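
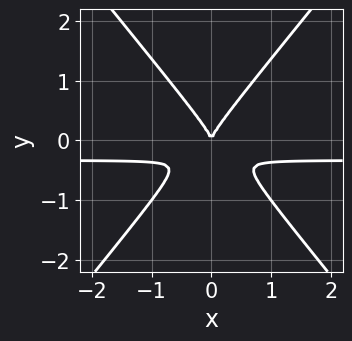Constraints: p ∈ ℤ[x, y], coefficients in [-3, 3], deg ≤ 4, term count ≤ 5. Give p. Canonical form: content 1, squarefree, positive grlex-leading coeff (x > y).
First, degree: the shape is more complex than any degree-2 curve, so deg p = 3.
Then, symmetries: it's symmetric under x → −x, forcing even powers of x.
Then, observable constraints: it crosses the x-axis at the gridline x = 0; it meets the y-axis at y = 0 (among the integer gridlines).
Finally, together with the visible shape, these determine p as stated.

3*x^2*y - 2*y^3 + x^2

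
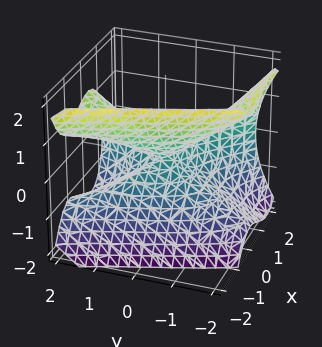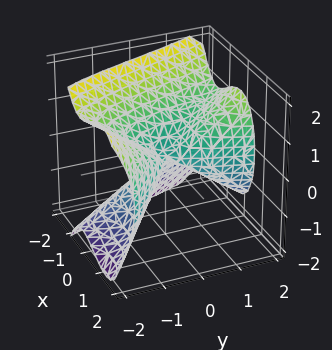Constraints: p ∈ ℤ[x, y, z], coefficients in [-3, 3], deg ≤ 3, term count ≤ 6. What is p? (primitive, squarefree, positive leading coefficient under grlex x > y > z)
2*x^3 + 2*x^2*y - y^2 + 2*z^2

First, the degree is 3 — no degree-2 surface has this shape.
Then, reading off the gridlines: it crosses the z-axis at the gridline z = 0; one x-axis crossing is at x = 0; it meets the y-axis at y = 0 (among the integer gridlines).
Finally, these observations pin down the coefficients.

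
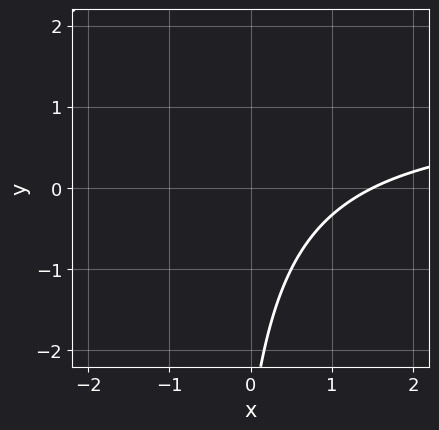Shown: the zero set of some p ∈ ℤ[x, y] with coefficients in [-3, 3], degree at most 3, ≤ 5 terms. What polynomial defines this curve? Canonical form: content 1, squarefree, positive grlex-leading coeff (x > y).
2*x*y - 2*x + y + 3

Degree: a generic line meets the curve in up to 2 points, so deg p = 2.
Against the integer gridlines: the curve avoids every integer y-axis point in the box.
Assembling these constraints gives the stated polynomial.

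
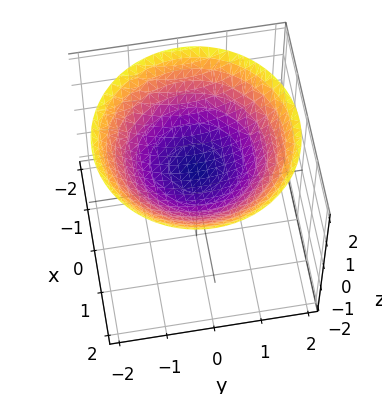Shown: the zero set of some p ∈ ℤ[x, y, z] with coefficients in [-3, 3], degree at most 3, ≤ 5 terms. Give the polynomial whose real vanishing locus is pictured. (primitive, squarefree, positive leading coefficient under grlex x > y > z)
x^2 + y^2 - 3*z + 2

The degree is 2 — a generic line meets the surface in up to 2 points.
Symmetry: the z-axis is an axis of rotation, so x and y enter only as x² + y².
Reading off the gridlines: it misses every integer gridline on the y-axis; the surface avoids every integer x-axis point in the box; a circular section at z = 1 has radius exactly 1.
Solving for integer coefficients yields p as stated.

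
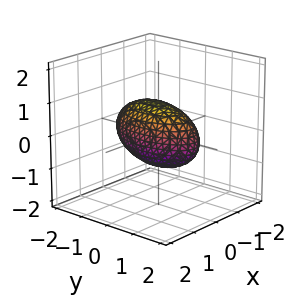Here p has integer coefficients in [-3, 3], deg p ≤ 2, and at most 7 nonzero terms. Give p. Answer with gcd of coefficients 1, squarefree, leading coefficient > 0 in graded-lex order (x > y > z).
3*x^2 - x*z + y^2 + 2*z^2 - 2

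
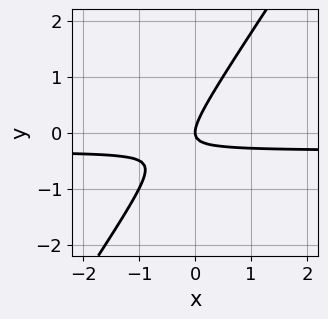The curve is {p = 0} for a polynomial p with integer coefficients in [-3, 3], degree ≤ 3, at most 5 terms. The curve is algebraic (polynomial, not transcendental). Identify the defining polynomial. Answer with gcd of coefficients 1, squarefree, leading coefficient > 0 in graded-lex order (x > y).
First, degree: a generic line meets the curve in up to 2 points, so deg p = 2.
Then, observable constraints: one y-axis crossing is at y = 0; it meets the x-axis at x = 0 (among the integer gridlines).
Finally, together with the visible shape, these determine p as stated.

3*x*y - 2*y^2 + x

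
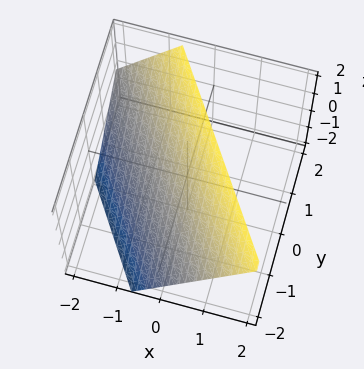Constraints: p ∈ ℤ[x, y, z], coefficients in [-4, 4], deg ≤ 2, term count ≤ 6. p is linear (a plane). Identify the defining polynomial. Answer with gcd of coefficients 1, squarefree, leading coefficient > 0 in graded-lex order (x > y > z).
3*x + 2*y - 2*z + 2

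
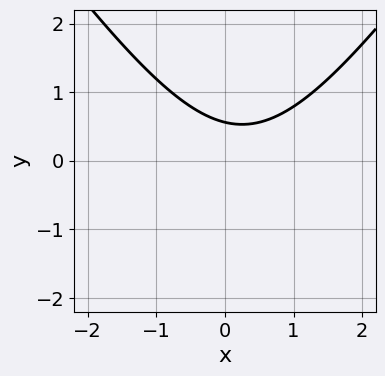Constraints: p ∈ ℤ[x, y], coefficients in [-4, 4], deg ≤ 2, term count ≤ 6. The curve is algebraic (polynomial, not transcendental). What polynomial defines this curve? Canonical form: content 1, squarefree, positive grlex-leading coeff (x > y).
First, deg p = 2. The shape is more complex than any degree-1 curve.
Next, from the visible intercepts: the curve avoids every integer x-axis point in the box.
Finally, solving for integer coefficients yields p as stated.

2*x^2 - y^2 - x - 3*y + 2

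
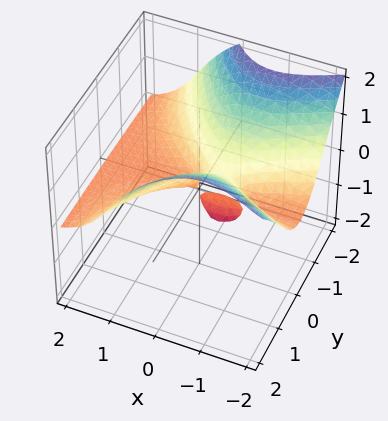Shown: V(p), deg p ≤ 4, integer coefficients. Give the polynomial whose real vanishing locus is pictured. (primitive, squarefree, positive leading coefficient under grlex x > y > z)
First, the picture has 2 separate pieces. Treating them together as one polynomial.
Next, the degree is 3 — a generic line meets the surface in up to 3 points.
Next, against the integer gridlines: one y-axis crossing is at y = 0; every point of the x-axis in the box is on the surface; it meets the z-axis at z = 0 (among the integer gridlines).
Finally, these observations pin down the coefficients.

2*x^2*z + x*y^2 + z^3 + 2*x*z - 2*y^2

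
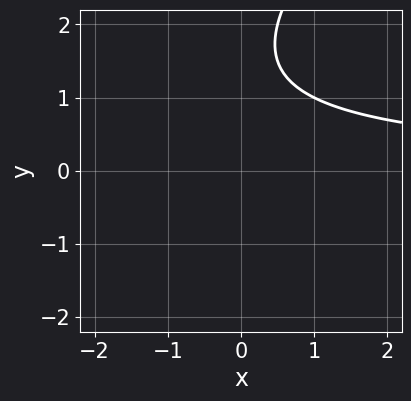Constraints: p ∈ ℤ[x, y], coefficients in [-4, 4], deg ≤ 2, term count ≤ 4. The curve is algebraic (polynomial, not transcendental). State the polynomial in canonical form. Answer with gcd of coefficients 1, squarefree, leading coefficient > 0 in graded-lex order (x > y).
x*y - y^2 + 3*y - 3

The degree is 2 — a generic line meets the curve in up to 2 points.
Checking where it meets the axes: no x-intercept at any integer in the box; no y-intercept at any integer in the box.
Together with the visible shape, these determine p as stated.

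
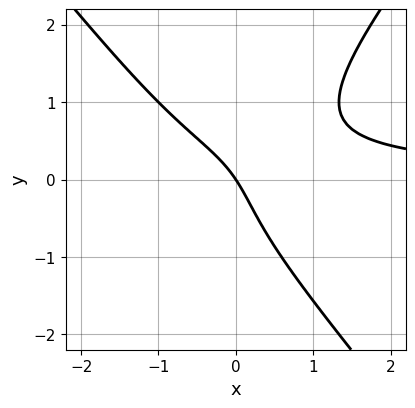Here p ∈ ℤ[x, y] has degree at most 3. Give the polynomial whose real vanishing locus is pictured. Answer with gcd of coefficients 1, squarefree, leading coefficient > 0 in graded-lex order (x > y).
3*x^2*y - 2*y^3 + 2*x*y - 3*x - 2*y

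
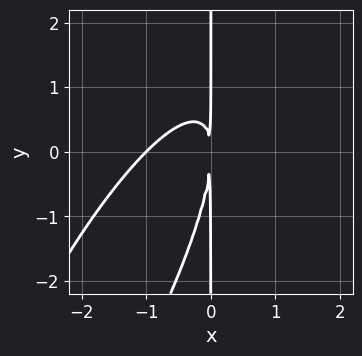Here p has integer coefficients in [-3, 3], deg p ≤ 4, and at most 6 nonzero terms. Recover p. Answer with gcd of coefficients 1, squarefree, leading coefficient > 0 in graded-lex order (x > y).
First, the degree is 3 — the shape is more complex than any degree-2 curve.
Next, from the visible intercepts: the visible y-axis segment lies entirely on the curve; one x-axis crossing is at x = -1.
Finally, solving for integer coefficients yields p as stated.

3*x^3 - 3*x^2*y + x*y^2 + 3*x^2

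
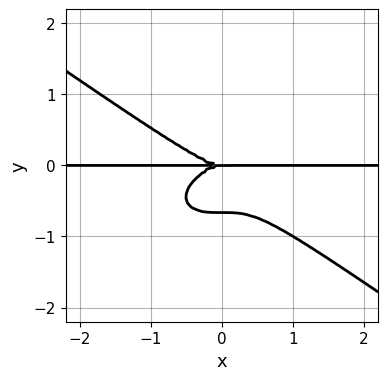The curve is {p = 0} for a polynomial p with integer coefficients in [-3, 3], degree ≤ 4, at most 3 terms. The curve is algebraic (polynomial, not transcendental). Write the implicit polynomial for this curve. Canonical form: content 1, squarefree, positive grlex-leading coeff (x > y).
The degree is 4 — a generic line meets the curve in up to 4 points.
Reading off the gridlines: it meets the y-axis at y = 0 (among the integer gridlines); every point of the x-axis in the box is on the curve.
The integer polynomial consistent with all of this is the stated p.

x^3*y + 3*y^4 + 2*y^3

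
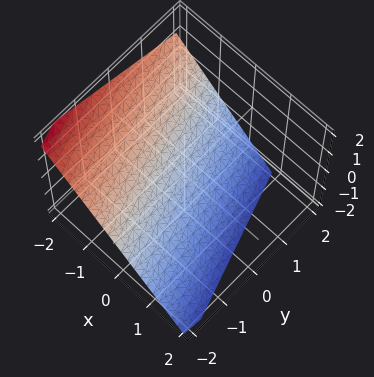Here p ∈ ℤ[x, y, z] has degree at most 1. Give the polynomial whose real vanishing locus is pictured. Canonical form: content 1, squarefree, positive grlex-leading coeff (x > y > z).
First, degree: the surface is flat (a plane), so deg p = 1.
Next, checking where it meets the axes: it meets the y-axis at y = -2 (among the integer gridlines).
Finally, solving for integer coefficients yields p as stated.

3*x + y + 3*z + 2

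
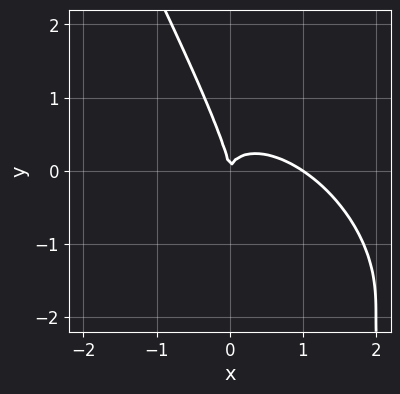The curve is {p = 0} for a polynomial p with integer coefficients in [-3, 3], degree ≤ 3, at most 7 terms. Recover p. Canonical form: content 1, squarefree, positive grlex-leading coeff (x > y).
2*x^3 + 3*x^2*y + 3*x*y^2 + y^3 - 2*x^2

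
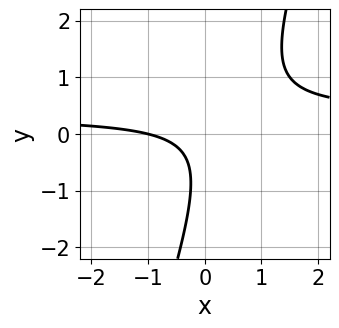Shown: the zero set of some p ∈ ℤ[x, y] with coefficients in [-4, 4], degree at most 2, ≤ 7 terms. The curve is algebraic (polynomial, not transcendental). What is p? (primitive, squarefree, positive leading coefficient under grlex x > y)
3*x*y - y^2 - x - y - 1

(a) deg p = 2.
(b) Checking where it meets the axes: it meets the x-axis at x = -1 (among the integer gridlines); it misses every integer gridline on the y-axis.
(c) The integer polynomial consistent with all of this is the stated p.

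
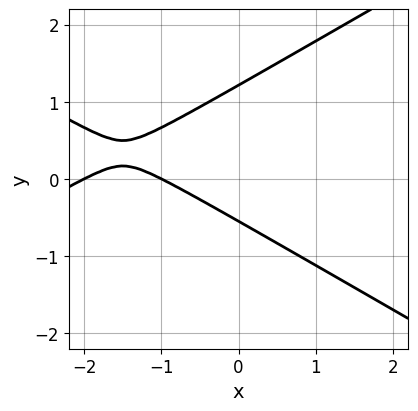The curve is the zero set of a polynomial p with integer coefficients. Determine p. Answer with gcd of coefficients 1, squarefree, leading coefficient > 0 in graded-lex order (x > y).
1. The degree is 2 — a generic line meets the curve in up to 2 points.
2. Observable constraints: among the integer gridlines, it crosses the x-axis at x ∈ {-2, -1}.
3. Assembling these constraints gives the stated polynomial.

x^2 - 3*y^2 + 3*x + 2*y + 2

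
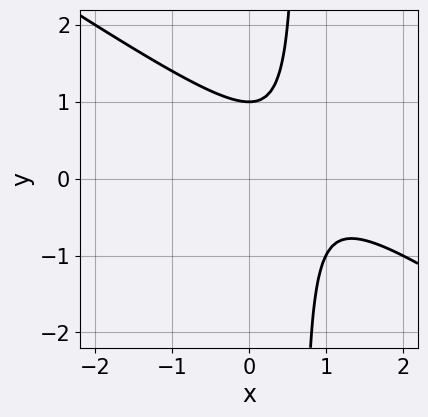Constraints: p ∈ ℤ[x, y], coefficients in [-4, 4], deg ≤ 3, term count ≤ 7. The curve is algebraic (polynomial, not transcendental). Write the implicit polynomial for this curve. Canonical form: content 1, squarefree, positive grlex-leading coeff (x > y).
First, degree: a generic line meets the curve in up to 2 points, so deg p = 2.
Next, observable constraints: it crosses the y-axis at the gridline y = 1; the curve avoids every integer x-axis point in the box.
Finally, together with the visible shape, these determine p as stated.

2*x^2 + 3*x*y - 3*x - 2*y + 2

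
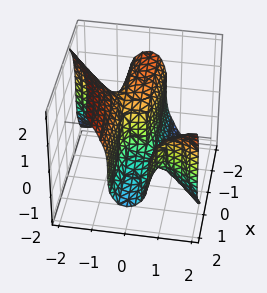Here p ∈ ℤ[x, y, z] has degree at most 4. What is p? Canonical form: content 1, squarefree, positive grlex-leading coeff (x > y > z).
First, deg p = 3. No degree-2 surface has this shape.
Next, observable constraints: one y-axis crossing is at y = 0; it meets the z-axis at z = 0 (among the integer gridlines); one x-axis crossing is at x = 0.
Finally, the integer polynomial consistent with all of this is the stated p.

3*x*y^2 - 2*y^3 - z^3 - x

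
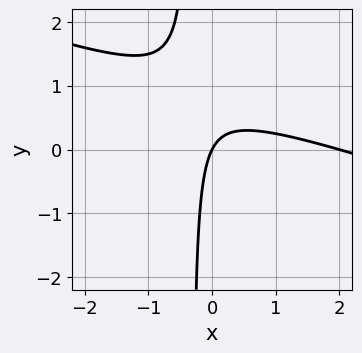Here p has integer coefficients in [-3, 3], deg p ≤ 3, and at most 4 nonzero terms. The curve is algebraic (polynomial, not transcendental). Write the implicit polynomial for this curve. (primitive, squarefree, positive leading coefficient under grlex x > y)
x^2 + 3*x*y - 2*x + y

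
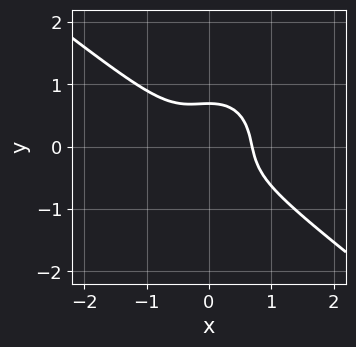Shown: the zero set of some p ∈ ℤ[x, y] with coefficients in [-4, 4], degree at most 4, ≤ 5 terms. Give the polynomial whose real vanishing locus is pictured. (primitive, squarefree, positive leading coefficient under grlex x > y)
3*x^3 + 2*x^2*y + 3*y^3 - 1

(a) The degree is 3 — the shape is more complex than any degree-2 curve.
(b) Putting this together gives p.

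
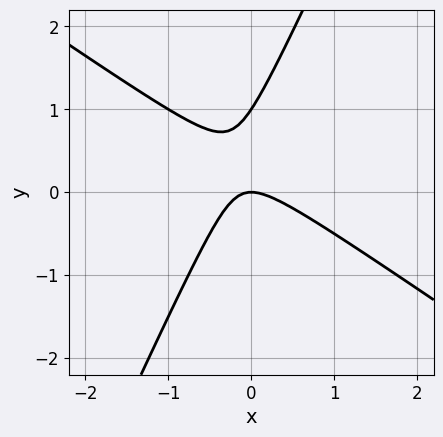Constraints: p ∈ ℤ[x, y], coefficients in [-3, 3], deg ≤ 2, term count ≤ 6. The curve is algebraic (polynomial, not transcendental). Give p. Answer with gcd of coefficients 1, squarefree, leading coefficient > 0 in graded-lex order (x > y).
First, deg p = 2. No degree-1 curve has this shape.
Next, checking where it meets the axes: it crosses the x-axis at the gridline x = 0; among the integer gridlines, it crosses the y-axis at y ∈ {0, 1}.
Finally, matching integer coefficients to the picture gives p.

3*x^2 + 3*x*y - 2*y^2 + 2*y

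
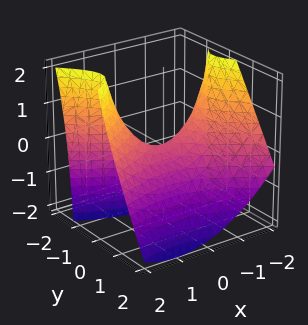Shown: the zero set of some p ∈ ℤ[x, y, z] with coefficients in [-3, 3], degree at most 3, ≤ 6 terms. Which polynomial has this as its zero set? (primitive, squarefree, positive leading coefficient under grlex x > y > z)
Degree: the shape is more complex than any degree-1 surface, so deg p = 2.
From the axis intercepts and sections: it meets the z-axis at z = 0 (among the integer gridlines); it meets the x-axis at x = 0 (among the integer gridlines); it meets the y-axis at y = 0 (among the integer gridlines).
Solving for integer coefficients yields p as stated.

x^2 - x*y - 3*y^2 - 2*y*z - 2*z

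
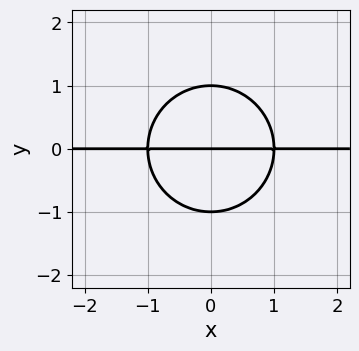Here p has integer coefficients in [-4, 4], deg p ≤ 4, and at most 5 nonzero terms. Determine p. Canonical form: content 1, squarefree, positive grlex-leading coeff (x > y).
x^2*y + y^3 - y

First, deg p = 3. The shape is more complex than any degree-2 curve.
Then, symmetries: it's symmetric under x → −x, forcing even powers of x.
Next, reading off the gridlines: the visible x-axis segment lies entirely on the curve; the y-axis gridline crossings are at y ∈ {-1, 0, 1}.
Finally, matching integer coefficients to the picture gives p.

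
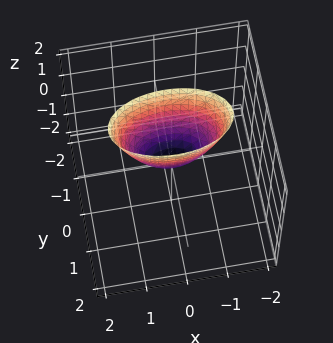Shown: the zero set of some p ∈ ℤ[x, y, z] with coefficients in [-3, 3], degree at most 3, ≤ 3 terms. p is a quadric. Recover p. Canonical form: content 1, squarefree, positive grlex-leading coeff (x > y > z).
The degree is 2 — a single bowl opening along one axis; a quadric.
Symmetries: the x ↦ −x reflection is a symmetry, so x appears only in even powers; the y ↦ −y reflection is a symmetry, so y appears only in even powers.
Checking where it meets the axes: one x-axis crossing is at x = 0; it crosses the y-axis at the gridline y = 0; it meets the z-axis at z = 0 (among the integer gridlines).
Assembling these constraints gives the stated polynomial.

x^2 + 3*y^2 - z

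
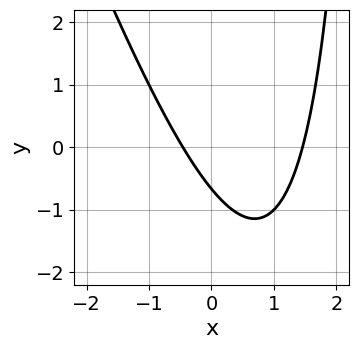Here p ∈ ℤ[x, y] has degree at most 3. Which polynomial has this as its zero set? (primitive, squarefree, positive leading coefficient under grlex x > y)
(a) The degree is 2 — a generic line meets the curve in up to 2 points.
(b) Matching integer coefficients to the picture gives p.

3*x^2 + x*y - 3*x - 3*y - 2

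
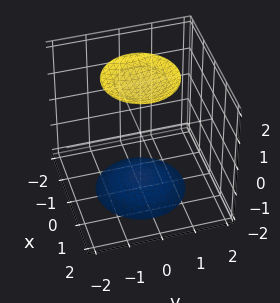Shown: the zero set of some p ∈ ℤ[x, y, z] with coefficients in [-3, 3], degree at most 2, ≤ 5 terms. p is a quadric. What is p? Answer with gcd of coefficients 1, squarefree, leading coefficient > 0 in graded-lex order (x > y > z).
1. The picture has 2 separate pieces. They look like related sheets of one shape, so recover p as a whole.
2. deg p = 2. Two separate bowl-shaped sheets opening away from each other; a quadric.
3. Symmetries: rotational symmetry about the z-axis ⇒ p depends on x, y only through x² + y²; it's symmetric under z → −z, forcing even powers of z.
4. Observable constraints: a circular section at z = -2 has radius exactly 1; the surface avoids every integer x-axis point in the box; the surface avoids every integer y-axis point in the box.
5. Putting this together gives p.

x^2 + y^2 - z^2 + 3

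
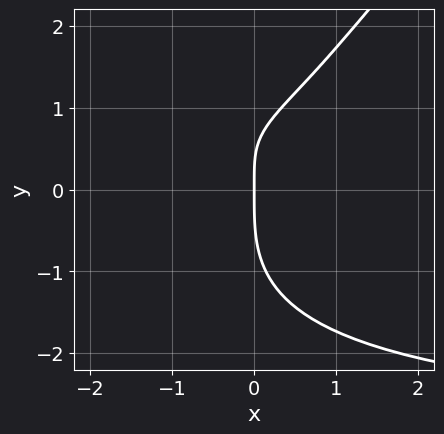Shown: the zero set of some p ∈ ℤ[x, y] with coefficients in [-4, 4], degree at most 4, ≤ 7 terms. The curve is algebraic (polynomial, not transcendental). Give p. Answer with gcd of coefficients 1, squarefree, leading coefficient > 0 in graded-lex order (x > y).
x*y^3 - y^4 + 2*x*y^2 - 3*x*y + 3*x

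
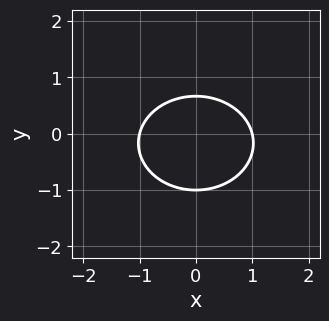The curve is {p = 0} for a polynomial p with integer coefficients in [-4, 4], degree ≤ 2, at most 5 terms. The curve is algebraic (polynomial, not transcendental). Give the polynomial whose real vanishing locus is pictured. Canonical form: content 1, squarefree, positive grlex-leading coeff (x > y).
(a) The degree is 2 — a generic line meets the curve in up to 2 points.
(b) Symmetries: mirror symmetry x ↦ −x ⇒ only even powers of x.
(c) Observable constraints: among the integer gridlines, it crosses the x-axis at x ∈ {-1, 1}; it meets the y-axis at y = -1 (among the integer gridlines).
(d) Solving for integer coefficients yields p as stated.

2*x^2 + 3*y^2 + y - 2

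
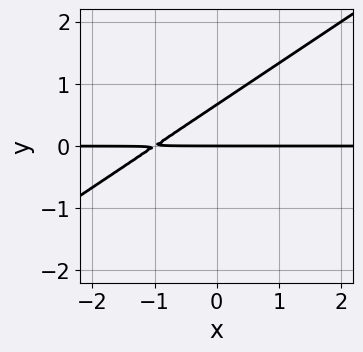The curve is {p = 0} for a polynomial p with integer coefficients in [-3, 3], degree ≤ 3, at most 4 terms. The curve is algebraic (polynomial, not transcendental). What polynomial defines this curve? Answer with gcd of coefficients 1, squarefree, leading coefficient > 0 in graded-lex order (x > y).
The degree is 2 — no degree-1 curve has this shape.
From the visible intercepts: every point of the x-axis in the box is on the curve; one y-axis crossing is at y = 0.
Solving for integer coefficients yields p as stated.

2*x*y - 3*y^2 + 2*y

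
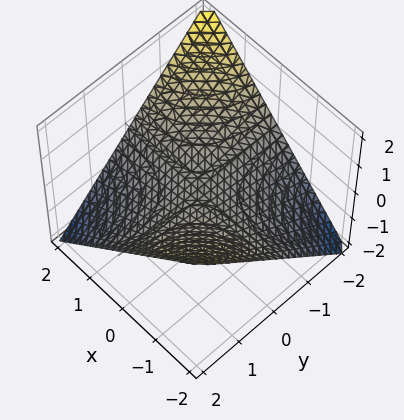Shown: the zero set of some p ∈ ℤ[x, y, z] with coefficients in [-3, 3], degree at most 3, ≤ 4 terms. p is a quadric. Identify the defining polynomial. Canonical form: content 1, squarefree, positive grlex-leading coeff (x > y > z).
x*y + 2*z

First, deg p = 2.
Next, reading off the gridlines: the visible y-axis segment lies entirely on the surface; every point of the x-axis in the box is on the surface.
Finally, assembling these constraints gives the stated polynomial.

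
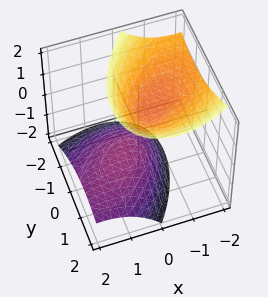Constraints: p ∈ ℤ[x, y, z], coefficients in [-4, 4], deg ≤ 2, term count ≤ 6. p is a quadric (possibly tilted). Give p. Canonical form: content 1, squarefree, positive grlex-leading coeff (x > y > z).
(a) The picture has 2 separate pieces. Treating them together as one polynomial.
(b) Degree: no degree-1 surface has this shape, so deg p = 2.
(c) Observable constraints: no y-intercept at any integer in the box; it misses every integer gridline on the x-axis.
(d) These observations pin down the coefficients.

2*x^2 - 2*x*y + 3*x*z + 2*y^2 - 2*z^2 + 1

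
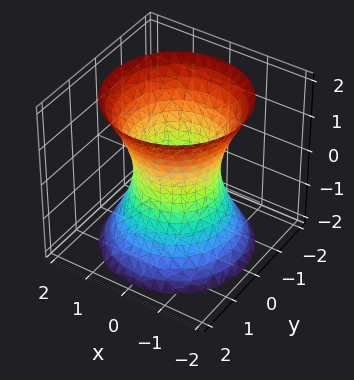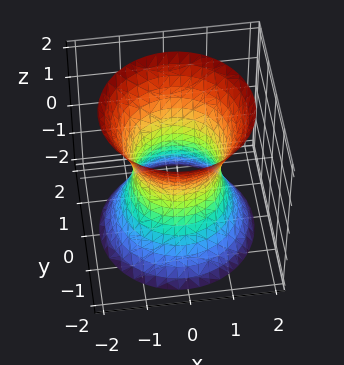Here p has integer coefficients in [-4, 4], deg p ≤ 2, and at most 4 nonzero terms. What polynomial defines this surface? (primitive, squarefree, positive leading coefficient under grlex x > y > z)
2*x^2 + 2*y^2 - z^2 - 2

First, deg p = 2.
Next, symmetry: every cross-section ⟂ z is a circle, so x, y appear only via x² + y².
Then, reading off the gridlines: among the integer gridlines, it crosses the y-axis at y ∈ {-1, 1}; the surface avoids every integer z-axis point in the box; a circular section at z = 1 has radius between 1 and 2.
Finally, putting this together gives p.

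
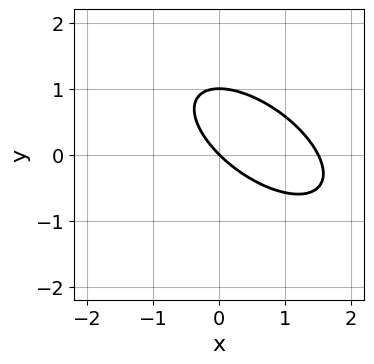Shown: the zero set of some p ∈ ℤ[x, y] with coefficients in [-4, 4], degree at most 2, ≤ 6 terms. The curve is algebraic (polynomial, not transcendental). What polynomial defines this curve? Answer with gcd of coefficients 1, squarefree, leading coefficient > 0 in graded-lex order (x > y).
2*x^2 + 3*x*y + 3*y^2 - 3*x - 3*y

1. Degree: the shape is more complex than any degree-1 curve, so deg p = 2.
2. Against the integer gridlines: one x-axis crossing is at x = 0; among the integer gridlines, it crosses the y-axis at y ∈ {0, 1}.
3. Matching integer coefficients to the picture gives p.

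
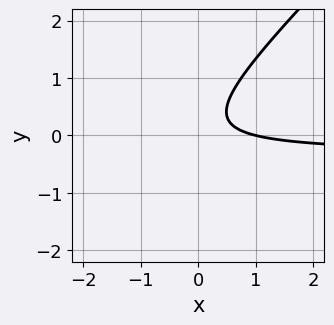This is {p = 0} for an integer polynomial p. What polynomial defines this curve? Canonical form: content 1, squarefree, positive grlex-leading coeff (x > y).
First, degree: no degree-1 curve has this shape, so deg p = 2.
Next, from the axis intercepts and sections: it crosses the x-axis at the gridline x = 1; the curve avoids every integer y-axis point in the box.
Finally, matching integer coefficients to the picture gives p.

3*x*y - 3*y^2 + x + y - 1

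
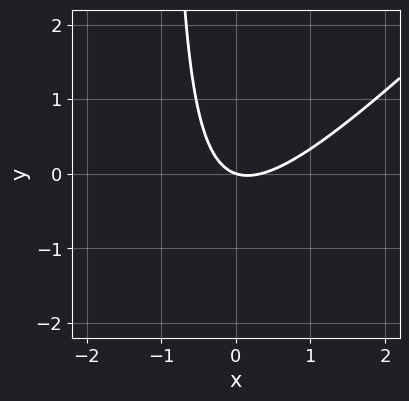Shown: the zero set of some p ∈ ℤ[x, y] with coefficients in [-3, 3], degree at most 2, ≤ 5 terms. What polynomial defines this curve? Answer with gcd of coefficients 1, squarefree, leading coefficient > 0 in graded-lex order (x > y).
3*x^2 - 3*x*y - x - 3*y

Degree: the shape is more complex than any degree-1 curve, so deg p = 2.
From the axis intercepts and sections: one x-axis crossing is at x = 0; it crosses the y-axis at the gridline y = 0.
Assembling these constraints gives the stated polynomial.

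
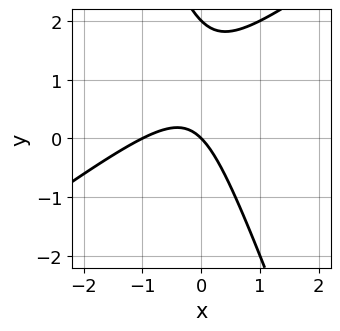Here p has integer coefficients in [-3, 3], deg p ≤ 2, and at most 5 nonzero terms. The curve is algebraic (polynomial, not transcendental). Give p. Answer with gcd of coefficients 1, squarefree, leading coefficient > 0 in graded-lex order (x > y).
2*x^2 - 2*x*y - y^2 + 2*x + 2*y

1. deg p = 2. A generic line meets the curve in up to 2 points.
2. Observable constraints: the y-axis gridline crossings are at y ∈ {0, 2}; among the integer gridlines, it crosses the x-axis at x ∈ {-1, 0}.
3. These observations pin down the coefficients.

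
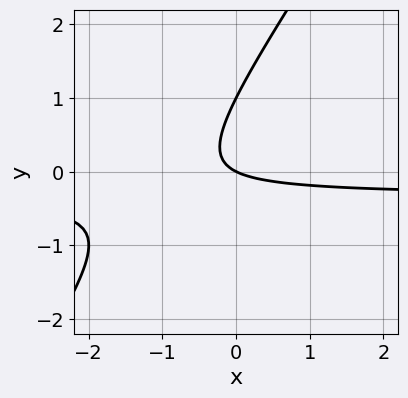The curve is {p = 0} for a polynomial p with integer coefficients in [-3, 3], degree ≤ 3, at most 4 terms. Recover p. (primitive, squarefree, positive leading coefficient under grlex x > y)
First, deg p = 2. A generic line meets the curve in up to 2 points.
Next, against the integer gridlines: one x-axis crossing is at x = 0; the y-axis gridline crossings are at y ∈ {0, 1}.
Finally, putting this together gives p.

3*x*y - 2*y^2 + x + 2*y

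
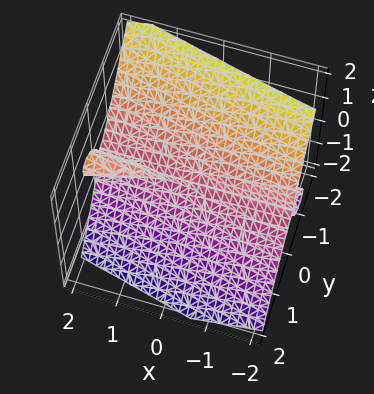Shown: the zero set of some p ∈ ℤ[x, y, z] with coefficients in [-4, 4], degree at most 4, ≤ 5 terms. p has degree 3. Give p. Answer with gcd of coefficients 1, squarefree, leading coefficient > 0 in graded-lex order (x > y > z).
2*x*y*z - 3*y^3 - 2*z^3

1. There are 2 components.
2. deg p = 3.
3. From the axis intercepts and sections: one y-axis crossing is at y = 0; every point of the x-axis in the box is on the surface; it crosses the z-axis at the gridline z = 0.
4. These observations pin down the coefficients.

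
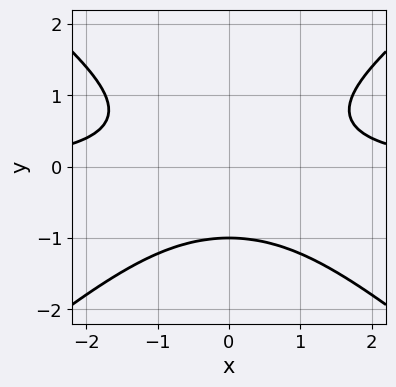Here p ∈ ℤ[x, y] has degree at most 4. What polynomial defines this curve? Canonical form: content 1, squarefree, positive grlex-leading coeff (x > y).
2*x^2*y - 3*y^3 - 3

Degree: a generic line meets the curve in up to 3 points, so deg p = 3.
Symmetries: it's symmetric under x → −x, forcing even powers of x.
Against the integer gridlines: one y-axis crossing is at y = -1; it misses every integer gridline on the x-axis.
Matching integer coefficients to the picture gives p.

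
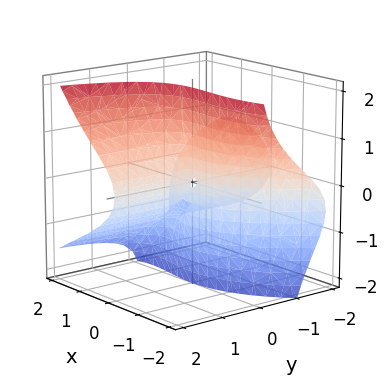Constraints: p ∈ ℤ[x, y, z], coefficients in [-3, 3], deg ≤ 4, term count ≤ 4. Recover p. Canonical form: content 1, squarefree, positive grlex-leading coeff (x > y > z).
First, degree: a generic line meets the surface in up to 3 points, so deg p = 3.
Next, against the integer gridlines: every point of the z-axis in the box is on the surface; it crosses the x-axis at the gridline x = 0; every point of the y-axis in the box is on the surface.
Finally, fitting integer coefficients to these (and the overall shape) gives p.

x^3 + x^2*z - 3*y*z^2 + 3*x*y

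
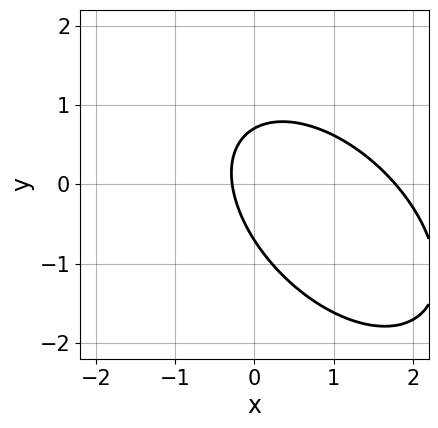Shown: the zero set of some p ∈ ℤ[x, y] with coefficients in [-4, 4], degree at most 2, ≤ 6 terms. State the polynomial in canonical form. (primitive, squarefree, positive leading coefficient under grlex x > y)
2*x^2 + 2*x*y + 2*y^2 - 3*x - 1

Degree: the shape is more complex than any degree-1 curve, so deg p = 2.
The integer polynomial consistent with all of this is the stated p.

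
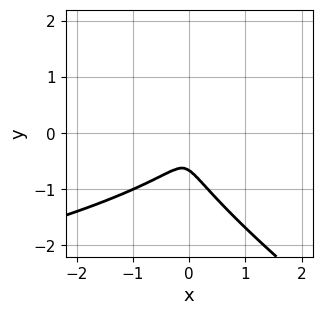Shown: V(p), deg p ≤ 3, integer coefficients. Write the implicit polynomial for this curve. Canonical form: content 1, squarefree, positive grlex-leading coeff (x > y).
1. deg p = 3. A generic line meets the curve in up to 3 points.
2. Putting this together gives p.

2*x*y^2 + 3*y^3 + 3*x^2 + 2*y^2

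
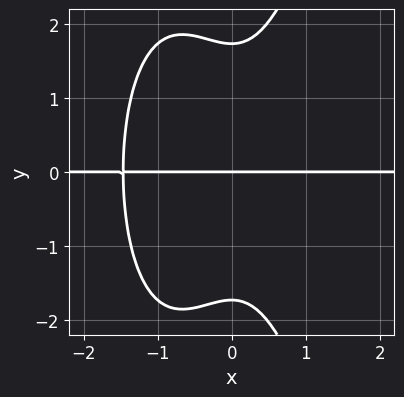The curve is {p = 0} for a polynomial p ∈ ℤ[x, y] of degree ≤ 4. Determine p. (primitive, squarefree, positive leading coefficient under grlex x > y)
The degree is 4 — no degree-3 curve has this shape.
Checking where it meets the axes: one y-axis crossing is at y = 0; every point of the x-axis in the box is on the curve.
Together with the visible shape, these determine p as stated.

3*x^3*y + 3*x^2*y - y^3 + 3*y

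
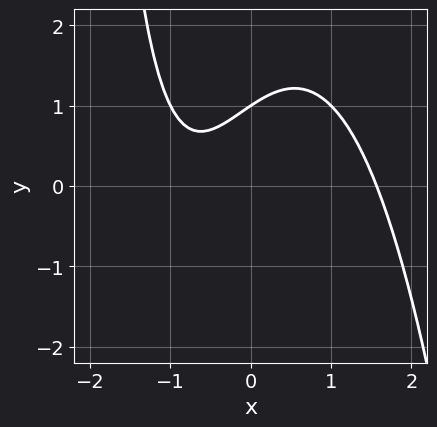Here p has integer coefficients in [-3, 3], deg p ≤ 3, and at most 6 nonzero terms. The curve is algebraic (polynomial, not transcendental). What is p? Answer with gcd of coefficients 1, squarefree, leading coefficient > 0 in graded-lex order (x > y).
Degree: the shape is more complex than any degree-2 curve, so deg p = 3.
From the visible intercepts: it meets the y-axis at y = 1 (among the integer gridlines).
Assembling these constraints gives the stated polynomial.

2*x^3 + x*y - 3*x + 3*y - 3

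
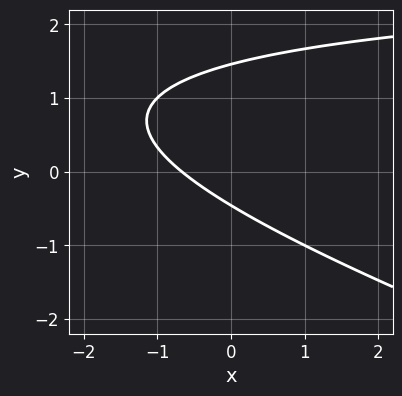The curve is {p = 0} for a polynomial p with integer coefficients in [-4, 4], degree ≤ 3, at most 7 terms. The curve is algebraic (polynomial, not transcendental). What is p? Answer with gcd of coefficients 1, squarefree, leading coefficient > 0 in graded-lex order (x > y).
x*y + 3*y^2 - 3*x - 3*y - 2

First, degree: the shape is more complex than any degree-1 curve, so deg p = 2.
Finally, matching integer coefficients to the picture gives p.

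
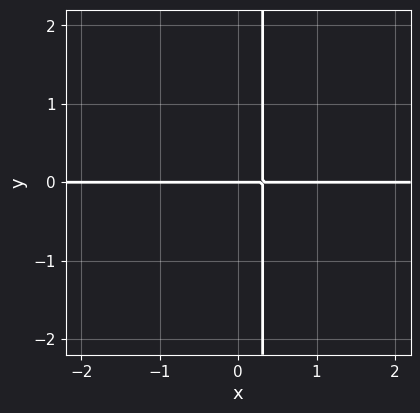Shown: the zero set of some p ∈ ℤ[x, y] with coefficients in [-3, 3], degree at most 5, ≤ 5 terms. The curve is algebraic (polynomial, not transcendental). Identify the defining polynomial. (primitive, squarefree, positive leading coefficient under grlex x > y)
2*x^3*y + 3*x*y - y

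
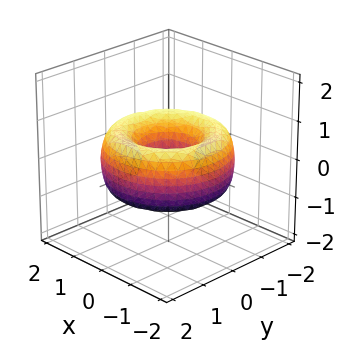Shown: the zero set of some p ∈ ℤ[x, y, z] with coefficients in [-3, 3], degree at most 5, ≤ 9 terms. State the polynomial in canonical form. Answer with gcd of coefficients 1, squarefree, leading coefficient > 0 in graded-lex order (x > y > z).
x^4 + 2*x^2*y^2 + y^4 - 3*x^2 - 3*y^2 + 2*z^2 + 1

Degree: the shape is more complex than any degree-3 surface, so deg p = 4.
Symmetry: the surface is invariant under rotation about z: p = q(x² + y², z).
From the axis intercepts and sections: the surface avoids every integer z-axis point in the box; a circular section at z = 0 has radius between 0 and 1.
Matching integer coefficients to the picture gives p.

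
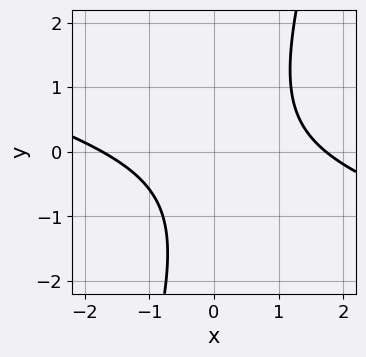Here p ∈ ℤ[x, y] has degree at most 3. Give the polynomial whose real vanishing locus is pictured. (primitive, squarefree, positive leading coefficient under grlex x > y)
1. Degree: no degree-1 curve has this shape, so deg p = 2.
2. Reading off the gridlines: the curve avoids every integer y-axis point in the box.
3. Assembling these constraints gives the stated polynomial.

x^2 + 3*x*y - y^2 - y - 3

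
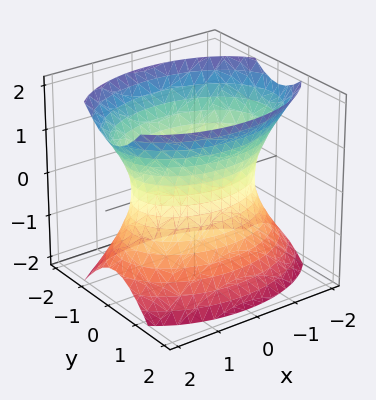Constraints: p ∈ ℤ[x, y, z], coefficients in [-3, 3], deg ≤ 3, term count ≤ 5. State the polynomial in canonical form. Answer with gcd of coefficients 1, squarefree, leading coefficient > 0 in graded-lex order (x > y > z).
x^2 + 2*y^2 - z^2 - 2

(a) Degree: an hourglass — one-sheet hyperboloid; a quadric, so deg p = 2.
(b) Symmetries: it's symmetric under z → −z, forcing even powers of z; mirror symmetry y ↦ −y ⇒ only even powers of y; mirror symmetry x ↦ −x ⇒ only even powers of x.
(c) Checking where it meets the axes: it misses every integer gridline on the z-axis; the y-axis gridline crossings are at y ∈ {-1, 1}.
(d) Solving for integer coefficients yields p as stated.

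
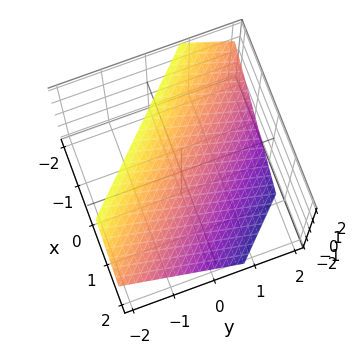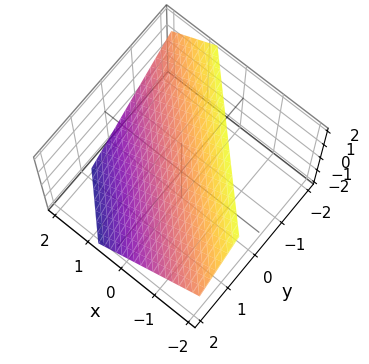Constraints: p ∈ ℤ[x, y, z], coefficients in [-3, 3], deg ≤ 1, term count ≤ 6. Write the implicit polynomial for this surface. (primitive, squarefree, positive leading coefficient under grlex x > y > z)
3*x + 3*y + 3*z - 2

First, degree: every cross-section is a straight line — this is a plane, so deg p = 1.
Finally, solving for integer coefficients yields p as stated.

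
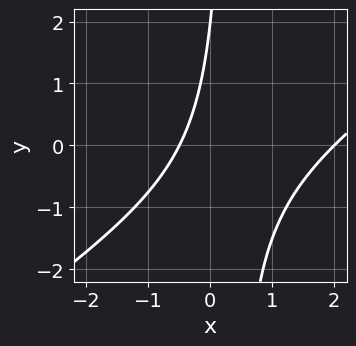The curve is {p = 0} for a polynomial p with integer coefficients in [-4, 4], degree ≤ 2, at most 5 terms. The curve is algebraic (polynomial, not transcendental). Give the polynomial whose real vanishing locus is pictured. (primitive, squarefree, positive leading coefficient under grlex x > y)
2*x^2 - 3*x*y - 3*x + y - 2

deg p = 2. The shape is more complex than any degree-1 curve.
Reading off the gridlines: it crosses the y-axis at the gridline y = 2; it crosses the x-axis at the gridline x = 2.
Fitting integer coefficients to these (and the overall shape) gives p.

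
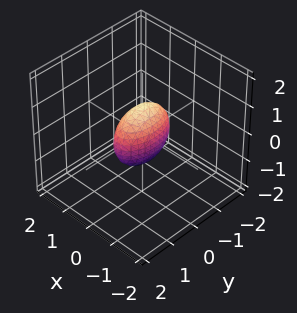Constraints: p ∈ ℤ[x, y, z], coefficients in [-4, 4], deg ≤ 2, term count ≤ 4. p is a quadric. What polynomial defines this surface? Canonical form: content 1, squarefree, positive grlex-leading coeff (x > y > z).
3*x^2 + y^2 + z^2 - 1

deg p = 2.
Symmetries: it's symmetric under x → −x, forcing even powers of x; the z ↦ −z reflection is a symmetry, so z appears only in even powers; the y ↦ −y reflection is a symmetry, so y appears only in even powers.
Checking where it meets the axes: the y-axis gridline crossings are at y ∈ {-1, 1}; the z-axis gridline crossings are at z ∈ {-1, 1}.
Fitting integer coefficients to these (and the overall shape) gives p.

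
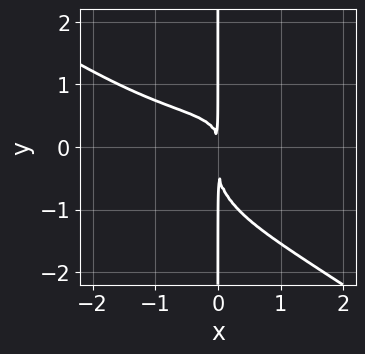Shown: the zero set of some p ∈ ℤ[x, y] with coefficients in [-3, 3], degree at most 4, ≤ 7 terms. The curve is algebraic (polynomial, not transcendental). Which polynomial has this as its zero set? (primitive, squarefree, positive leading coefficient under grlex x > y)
x^4 + 3*x*y^3 - 3*x^2*y + x*y^2 + 3*x^2

First, deg p = 4. The shape is more complex than any degree-3 curve.
Next, checking where it meets the axes: every point of the y-axis in the box is on the curve.
Finally, together with the visible shape, these determine p as stated.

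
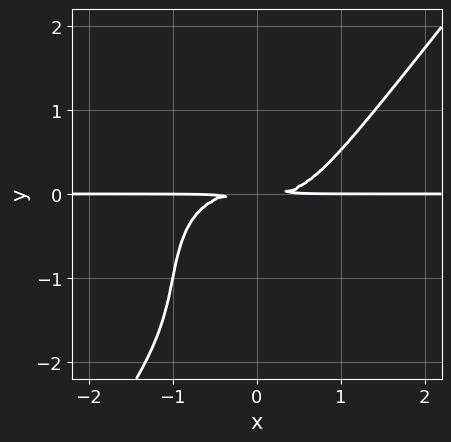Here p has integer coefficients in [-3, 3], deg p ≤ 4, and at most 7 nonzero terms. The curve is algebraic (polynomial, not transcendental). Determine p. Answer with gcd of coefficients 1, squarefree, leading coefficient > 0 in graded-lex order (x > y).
First, the degree is 4 — no degree-3 curve has this shape.
Then, against the integer gridlines: the visible x-axis segment lies entirely on the curve.
Finally, the integer polynomial consistent with all of this is the stated p.

2*x^3*y - y^4 + x*y^2 - 3*y^3 - 3*y^2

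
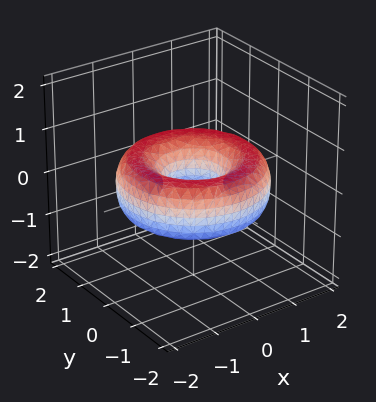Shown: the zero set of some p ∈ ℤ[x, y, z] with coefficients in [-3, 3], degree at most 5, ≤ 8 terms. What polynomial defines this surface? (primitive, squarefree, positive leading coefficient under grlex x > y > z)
(a) deg p = 4. The shape is more complex than any degree-3 surface.
(b) Symmetry: the z-axis is an axis of rotation, so x and y enter only as x² + y².
(c) Checking where it meets the axes: a circular section at z = 0 has radius between 0 and 1; it misses every integer gridline on the z-axis.
(d) Together with the visible shape, these determine p as stated.

x^4 + 2*x^2*y^2 + y^4 - 3*x^2 - 3*y^2 + 3*z^2 + 1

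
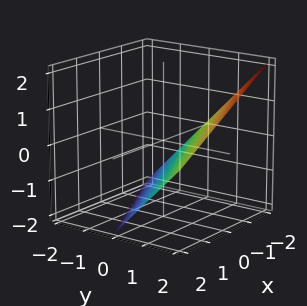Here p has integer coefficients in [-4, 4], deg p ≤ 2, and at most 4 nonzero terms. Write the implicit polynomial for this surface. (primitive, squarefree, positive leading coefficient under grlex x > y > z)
First, deg p = 1. The surface is flat (a plane).
Then, from the axis intercepts and sections: it crosses the y-axis at the gridline y = 1; one x-axis crossing is at x = -2; it meets the z-axis at z = -1 (among the integer gridlines).
Finally, putting this together gives p.

x - 2*y + 2*z + 2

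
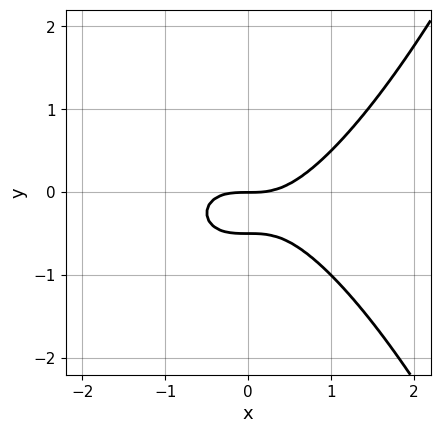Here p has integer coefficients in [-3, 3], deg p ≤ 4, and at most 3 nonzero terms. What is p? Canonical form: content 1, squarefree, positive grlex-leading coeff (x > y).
Degree: no degree-2 curve has this shape, so deg p = 3.
From the visible intercepts: it crosses the y-axis at the gridline y = 0; one x-axis crossing is at x = 0.
These observations pin down the coefficients.

x^3 - 2*y^2 - y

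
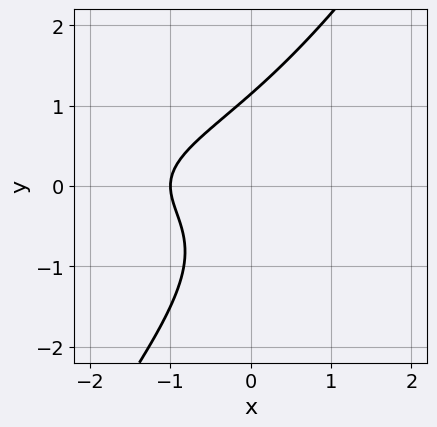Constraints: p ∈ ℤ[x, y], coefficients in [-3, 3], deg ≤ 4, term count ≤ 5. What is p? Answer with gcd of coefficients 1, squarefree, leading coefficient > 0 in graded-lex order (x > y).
First, the degree is 3 — a generic line meets the curve in up to 3 points.
Then, from the axis intercepts and sections: it meets the x-axis at x = -1 (among the integer gridlines).
Finally, solving for integer coefficients yields p as stated.

3*x*y^2 - 2*y^3 + 3*x + 3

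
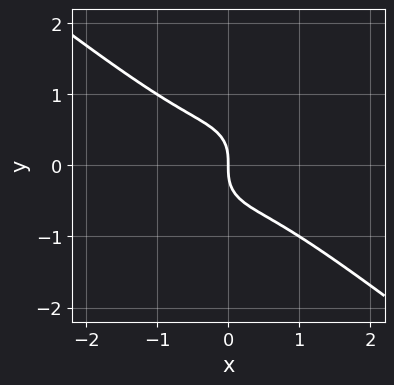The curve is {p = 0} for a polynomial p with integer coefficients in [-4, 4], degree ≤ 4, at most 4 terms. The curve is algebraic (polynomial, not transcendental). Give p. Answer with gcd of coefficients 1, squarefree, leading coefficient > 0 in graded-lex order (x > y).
deg p = 3. No degree-2 curve has this shape.
Checking where it meets the axes: it meets the x-axis at x = 0 (among the integer gridlines); it meets the y-axis at y = 0 (among the integer gridlines).
Assembling these constraints gives the stated polynomial.

3*x^3 + 2*x^2*y + 3*y^3 + 2*x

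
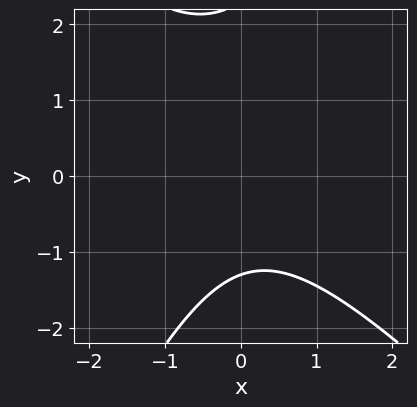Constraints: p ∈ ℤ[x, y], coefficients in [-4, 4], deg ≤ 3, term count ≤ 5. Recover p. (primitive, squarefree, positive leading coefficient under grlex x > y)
First, the degree is 2 — a generic line meets the curve in up to 2 points.
Next, against the integer gridlines: the curve avoids every integer x-axis point in the box.
Finally, together with the visible shape, these determine p as stated.

2*x^2 + x*y - y^2 + y + 3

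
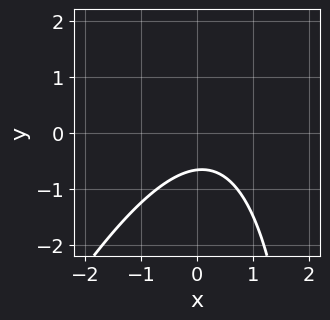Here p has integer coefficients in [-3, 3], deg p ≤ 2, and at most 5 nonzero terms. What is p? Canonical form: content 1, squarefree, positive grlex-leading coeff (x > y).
The degree is 2 — the shape is more complex than any degree-1 curve.
Against the integer gridlines: no x-intercept at any integer in the box.
These observations pin down the coefficients.

2*x^2 - x*y - x + 3*y + 2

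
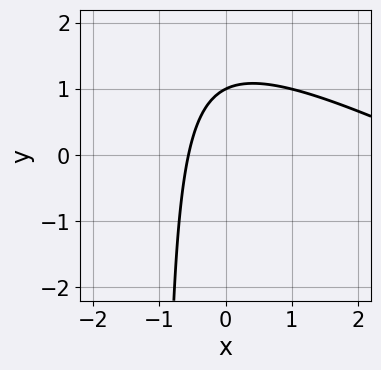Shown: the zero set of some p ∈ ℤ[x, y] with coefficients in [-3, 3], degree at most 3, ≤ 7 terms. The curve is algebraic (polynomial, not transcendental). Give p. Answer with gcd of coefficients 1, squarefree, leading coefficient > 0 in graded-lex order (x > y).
First, the degree is 2 — no degree-1 curve has this shape.
Next, against the integer gridlines: it crosses the y-axis at the gridline y = 1.
Finally, the integer polynomial consistent with all of this is the stated p.

x^2 + 2*x*y - 3*x + 2*y - 2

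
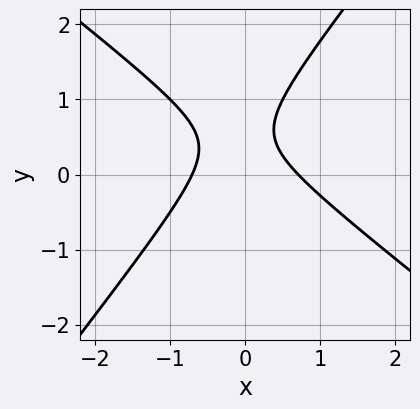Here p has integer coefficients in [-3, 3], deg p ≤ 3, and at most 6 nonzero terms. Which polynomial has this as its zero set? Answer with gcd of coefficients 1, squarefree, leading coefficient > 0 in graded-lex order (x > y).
(a) deg p = 2.
(b) Checking where it meets the axes: no y-intercept at any integer in the box.
(c) Matching integer coefficients to the picture gives p.

2*x^2 + x*y - 2*y^2 + 2*y - 1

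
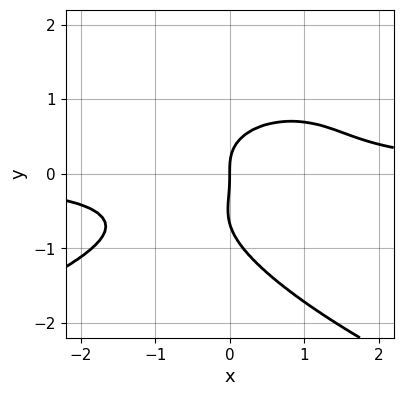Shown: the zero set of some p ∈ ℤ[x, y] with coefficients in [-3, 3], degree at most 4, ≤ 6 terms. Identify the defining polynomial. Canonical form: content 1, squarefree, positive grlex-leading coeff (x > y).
First, the degree is 4 — the shape is more complex than any degree-3 curve.
Then, reading off the gridlines: one y-axis crossing is at y = 0; it meets the x-axis at x = 0 (among the integer gridlines).
Finally, solving for integer coefficients yields p as stated.

3*y^4 + 3*x^2*y - 3*x*y^2 + 2*y^3 - 2*x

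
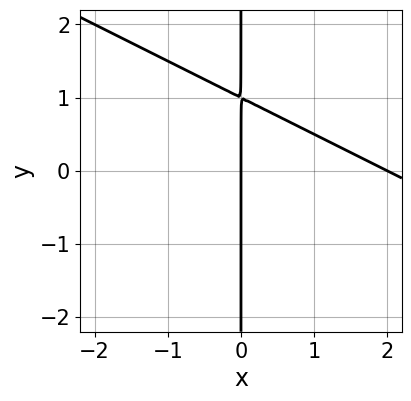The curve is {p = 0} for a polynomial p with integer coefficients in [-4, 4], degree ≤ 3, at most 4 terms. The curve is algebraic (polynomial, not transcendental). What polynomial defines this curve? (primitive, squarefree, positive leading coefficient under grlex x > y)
(a) The degree is 2 — the shape is more complex than any degree-1 curve.
(b) From the axis intercepts and sections: among the integer gridlines, it crosses the x-axis at x ∈ {0, 2}; the visible y-axis segment lies entirely on the curve.
(c) Fitting integer coefficients to these (and the overall shape) gives p.

x^2 + 2*x*y - 2*x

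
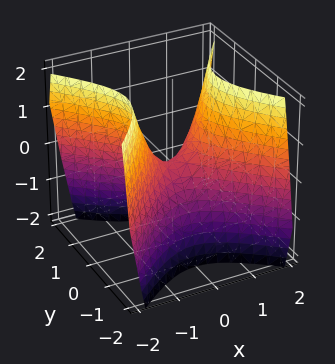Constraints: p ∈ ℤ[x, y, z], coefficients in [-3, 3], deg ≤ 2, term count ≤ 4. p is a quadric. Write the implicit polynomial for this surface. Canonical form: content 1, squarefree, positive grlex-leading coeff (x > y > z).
3*x^2 - 3*y^2 - 2*z

1. deg p = 2. A hyperbolic paraboloid; a quadric.
2. Symmetries: the y ↦ −y reflection is a symmetry, so y appears only in even powers; it's symmetric under x → −x, forcing even powers of x.
3. From the axis intercepts and sections: it crosses the y-axis at the gridline y = 0; it crosses the z-axis at the gridline z = 0; it meets the x-axis at x = 0 (among the integer gridlines).
4. Putting this together gives p.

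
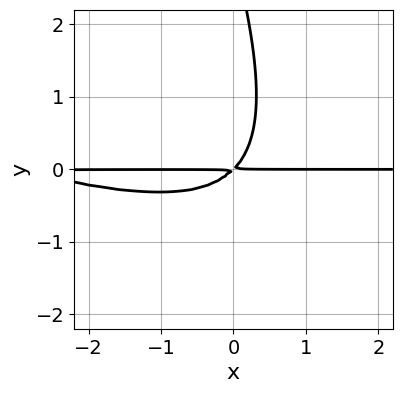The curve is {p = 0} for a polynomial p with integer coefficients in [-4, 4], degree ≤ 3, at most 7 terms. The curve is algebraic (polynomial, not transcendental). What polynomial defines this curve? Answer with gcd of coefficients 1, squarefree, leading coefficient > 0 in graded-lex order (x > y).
x^2*y + 3*x*y^2 + y^3 + 3*x*y - 3*y^2

Degree: no degree-2 curve has this shape, so deg p = 3.
Reading off the gridlines: every point of the x-axis in the box is on the curve.
The integer polynomial consistent with all of this is the stated p.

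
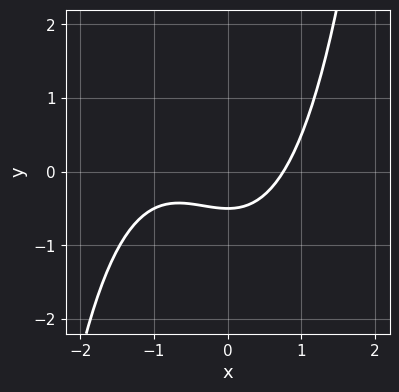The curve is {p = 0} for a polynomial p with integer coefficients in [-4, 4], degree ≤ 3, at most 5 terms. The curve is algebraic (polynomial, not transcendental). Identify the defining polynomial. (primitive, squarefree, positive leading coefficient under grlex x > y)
x^3 + x^2 - 2*y - 1

1. The degree is 3 — no degree-2 curve has this shape.
2. The integer polynomial consistent with all of this is the stated p.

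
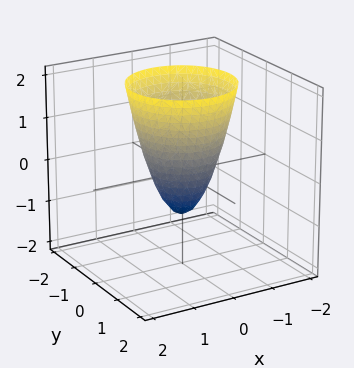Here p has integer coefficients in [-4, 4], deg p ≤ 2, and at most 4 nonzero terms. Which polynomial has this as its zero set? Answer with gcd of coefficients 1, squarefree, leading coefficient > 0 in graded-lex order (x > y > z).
2*x^2 + 2*y^2 - z - 1

Degree: a generic line meets the surface in up to 2 points, so deg p = 2.
Symmetries: rotational symmetry about the z-axis ⇒ p depends on x, y only through x² + y².
Observable constraints: a circular section at z = 2 has radius between 1 and 2; it crosses the z-axis at the gridline z = -1.
Matching integer coefficients to the picture gives p.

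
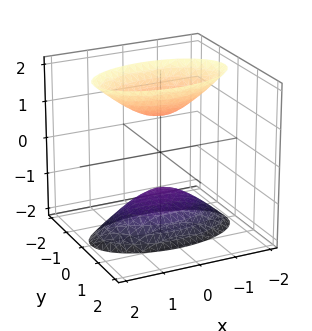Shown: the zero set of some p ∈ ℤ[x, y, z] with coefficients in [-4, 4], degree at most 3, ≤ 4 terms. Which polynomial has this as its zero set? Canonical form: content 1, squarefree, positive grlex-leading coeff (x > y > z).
x^2 + 3*y^2 - z^2 + 1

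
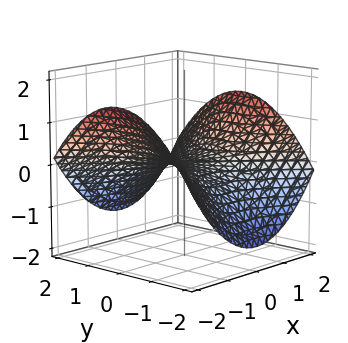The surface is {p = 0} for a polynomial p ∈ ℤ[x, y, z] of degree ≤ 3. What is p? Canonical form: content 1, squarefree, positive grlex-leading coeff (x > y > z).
x^2 - y^2 - 3*z

deg p = 2. A hyperbolic paraboloid; a quadric.
Symmetries: the x ↦ −x reflection is a symmetry, so x appears only in even powers; mirror symmetry y ↦ −y ⇒ only even powers of y.
Against the integer gridlines: one z-axis crossing is at z = 0; it crosses the x-axis at the gridline x = 0; it meets the y-axis at y = 0 (among the integer gridlines).
Assembling these constraints gives the stated polynomial.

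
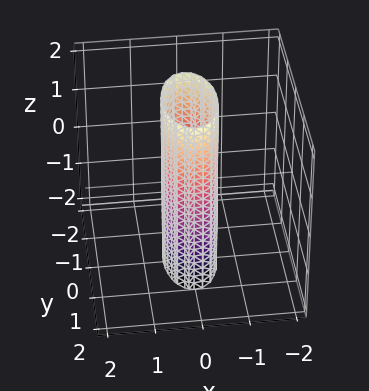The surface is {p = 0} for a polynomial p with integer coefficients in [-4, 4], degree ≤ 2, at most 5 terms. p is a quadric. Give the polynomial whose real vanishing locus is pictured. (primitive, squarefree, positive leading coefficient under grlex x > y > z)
(a) The degree is 2 — a cylinder; a quadric.
(b) Symmetries: mirror symmetry z ↦ −z ⇒ only even powers of z; mirror symmetry x ↦ −x ⇒ only even powers of x; the y ↦ −y reflection is a symmetry, so y appears only in even powers.
(c) Checking where it meets the axes: among the integer gridlines, it crosses the y-axis at y ∈ {-1, 1}; it misses every integer gridline on the z-axis.
(d) Fitting integer coefficients to these (and the overall shape) gives p.

3*x^2 + y^2 - 1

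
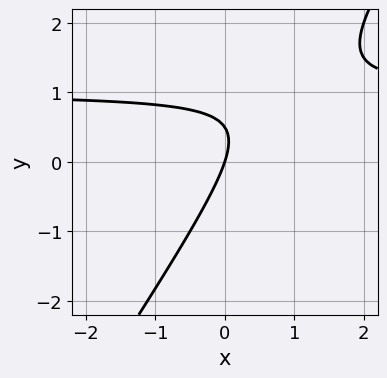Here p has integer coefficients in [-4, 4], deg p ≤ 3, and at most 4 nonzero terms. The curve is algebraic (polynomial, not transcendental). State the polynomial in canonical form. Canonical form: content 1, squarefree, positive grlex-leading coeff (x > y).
3*x*y - 2*y^2 - 3*x + y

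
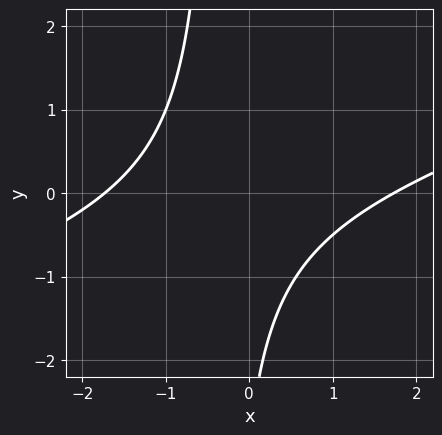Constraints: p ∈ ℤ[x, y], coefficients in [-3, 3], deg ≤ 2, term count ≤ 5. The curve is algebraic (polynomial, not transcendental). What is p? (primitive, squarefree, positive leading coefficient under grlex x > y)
(a) The degree is 2 — a generic line meets the curve in up to 2 points.
(b) Against the integer gridlines: the curve avoids every integer y-axis point in the box.
(c) The integer polynomial consistent with all of this is the stated p.

x^2 - 3*x*y - y - 3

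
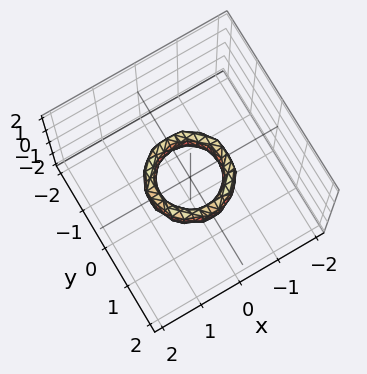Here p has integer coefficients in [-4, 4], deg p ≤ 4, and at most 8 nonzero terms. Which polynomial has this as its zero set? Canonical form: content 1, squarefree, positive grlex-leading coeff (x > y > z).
2*x^4 + 4*x^2*y^2 + 2*y^4 - 3*x^2 - 3*y^2 + z^2 + 1

(a) Degree: the shape is more complex than any degree-3 surface, so deg p = 4.
(b) Symmetry: the z-axis is an axis of rotation, so x and y enter only as x² + y².
(c) From the axis intercepts and sections: a circular section at z = 0 has radius between 0 and 1; among the integer gridlines, it crosses the x-axis at x ∈ {-1, 1}; the surface avoids every integer z-axis point in the box; among the integer gridlines, it crosses the y-axis at y ∈ {-1, 1}.
(d) Together with the visible shape, these determine p as stated.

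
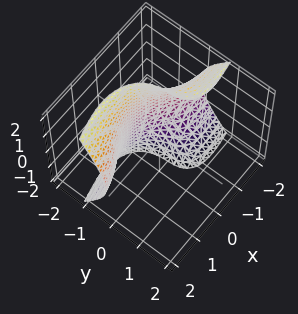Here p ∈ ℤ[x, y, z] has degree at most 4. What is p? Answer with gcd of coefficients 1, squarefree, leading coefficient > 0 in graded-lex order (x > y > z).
The degree is 3 — a generic line meets the surface in up to 3 points.
From the axis intercepts and sections: the surface avoids every integer z-axis point in the box; it crosses the y-axis at the gridline y = -1; the surface avoids every integer x-axis point in the box.
Together with the visible shape, these determine p as stated.

2*x^2*y + x*z^2 + 2*y^3 + 2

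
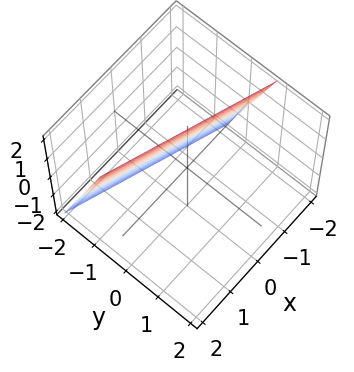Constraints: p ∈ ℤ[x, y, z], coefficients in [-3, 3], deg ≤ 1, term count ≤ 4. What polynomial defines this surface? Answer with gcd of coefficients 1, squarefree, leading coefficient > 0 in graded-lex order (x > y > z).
x + 3*y - z + 2

First, deg p = 1.
Next, reading off the gridlines: it crosses the z-axis at the gridline z = 2; it crosses the x-axis at the gridline x = -2.
Finally, matching integer coefficients to the picture gives p.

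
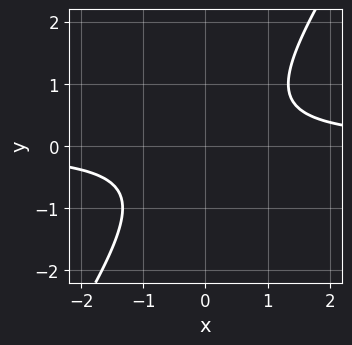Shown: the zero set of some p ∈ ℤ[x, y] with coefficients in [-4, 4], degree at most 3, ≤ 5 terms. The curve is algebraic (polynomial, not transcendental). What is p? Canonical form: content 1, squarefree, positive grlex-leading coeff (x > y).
3*x*y - 2*y^2 - 2

1. The degree is 2 — the shape is more complex than any degree-1 curve.
2. Checking where it meets the axes: no x-intercept at any integer in the box; it misses every integer gridline on the y-axis.
3. Putting this together gives p.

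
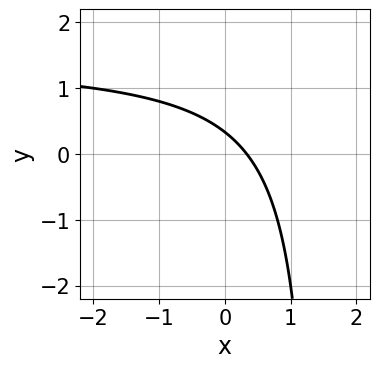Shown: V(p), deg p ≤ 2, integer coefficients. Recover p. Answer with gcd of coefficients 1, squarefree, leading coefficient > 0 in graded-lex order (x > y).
2*x*y - 3*x - 3*y + 1

First, degree: the shape is more complex than any degree-1 curve, so deg p = 2.
Finally, solving for integer coefficients yields p as stated.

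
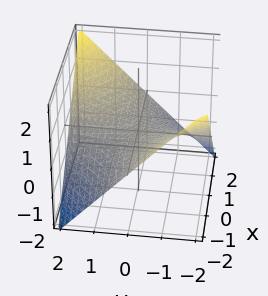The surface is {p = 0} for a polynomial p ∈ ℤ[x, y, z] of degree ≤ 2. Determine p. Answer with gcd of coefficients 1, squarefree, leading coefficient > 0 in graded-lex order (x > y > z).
x*y - 2*z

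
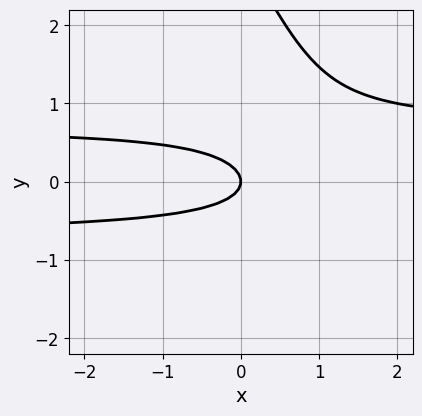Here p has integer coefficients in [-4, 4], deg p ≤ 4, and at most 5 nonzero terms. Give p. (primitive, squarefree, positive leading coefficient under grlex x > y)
First, deg p = 3. No degree-2 curve has this shape.
Then, from the axis intercepts and sections: it crosses the x-axis at the gridline x = 0; it crosses the y-axis at the gridline y = 0.
Finally, these observations pin down the coefficients.

2*x*y^2 + y^3 - 3*y^2 - x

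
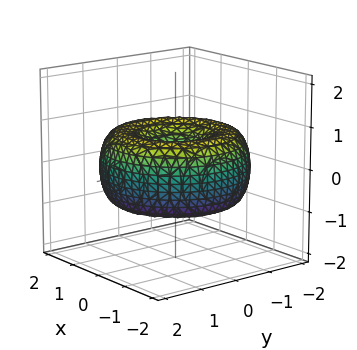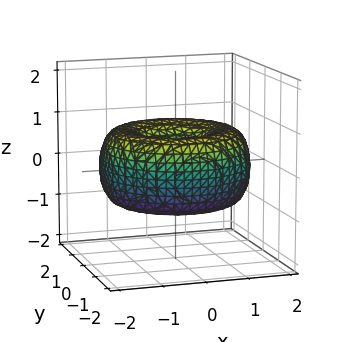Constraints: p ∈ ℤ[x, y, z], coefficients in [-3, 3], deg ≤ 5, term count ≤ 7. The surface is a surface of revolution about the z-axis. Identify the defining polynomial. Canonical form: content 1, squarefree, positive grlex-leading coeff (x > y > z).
1. The degree is 4 — the shape is more complex than any degree-3 surface.
2. Symmetries: every cross-section ⟂ z is a circle, so x, y appear only via x² + y².
3. From the axis intercepts and sections: one z-axis crossing is at z = 0; it crosses the y-axis at the gridline y = 0.
4. Together with the visible shape, these determine p as stated.

x^4 + 2*x^2*y^2 + y^4 - 3*x^2 - 3*y^2 + 3*z^2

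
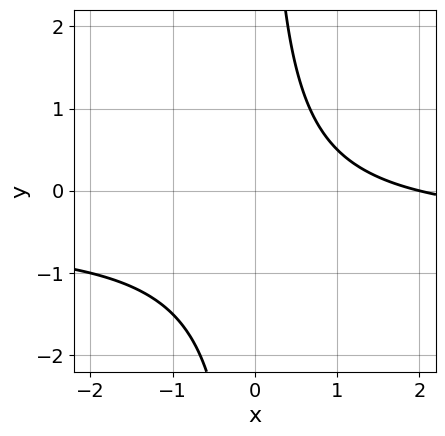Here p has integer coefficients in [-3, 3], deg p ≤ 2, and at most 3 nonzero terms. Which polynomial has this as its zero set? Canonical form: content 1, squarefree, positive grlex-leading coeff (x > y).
1. Degree: a generic line meets the curve in up to 2 points, so deg p = 2.
2. From the axis intercepts and sections: one x-axis crossing is at x = 2; no y-intercept at any integer in the box.
3. Assembling these constraints gives the stated polynomial.

2*x*y + x - 2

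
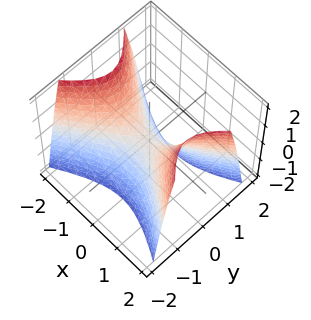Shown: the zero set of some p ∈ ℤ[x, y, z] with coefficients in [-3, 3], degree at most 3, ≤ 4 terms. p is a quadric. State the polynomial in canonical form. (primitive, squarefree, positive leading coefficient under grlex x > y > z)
(a) The degree is 2 — a hyperbolic paraboloid; a quadric.
(b) Symmetries: it's symmetric under y → −y, forcing even powers of y; mirror symmetry x ↦ −x ⇒ only even powers of x.
(c) Checking where it meets the axes: it crosses the z-axis at the gridline z = 0; it crosses the x-axis at the gridline x = 0; one y-axis crossing is at y = 0.
(d) Assembling these constraints gives the stated polynomial.

x^2 - 2*y^2 - z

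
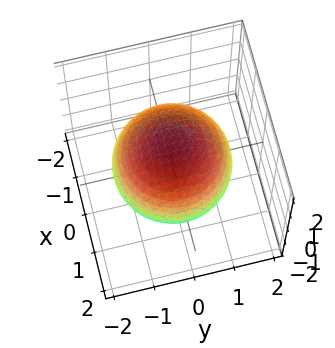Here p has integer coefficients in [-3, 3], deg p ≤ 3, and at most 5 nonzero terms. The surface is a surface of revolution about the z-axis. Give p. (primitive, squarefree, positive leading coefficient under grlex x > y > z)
1. Degree: a generic line meets the surface in up to 2 points, so deg p = 2.
2. Symmetries: every cross-section ⟂ z is a circle, so x, y appear only via x² + y².
3. Observable constraints: a circular section at z = -1 has radius exactly 1.
4. Assembling these constraints gives the stated polynomial.

x^2 + y^2 + z^2 - 2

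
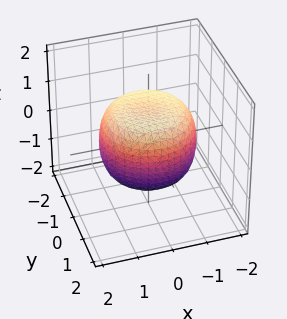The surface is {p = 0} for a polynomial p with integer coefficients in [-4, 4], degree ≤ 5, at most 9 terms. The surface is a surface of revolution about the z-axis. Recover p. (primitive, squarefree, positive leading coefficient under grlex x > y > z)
2*x^4 + 4*x^2*y^2 + 2*y^4 - 2*x^2 - 2*y^2 + 3*z^2 - 3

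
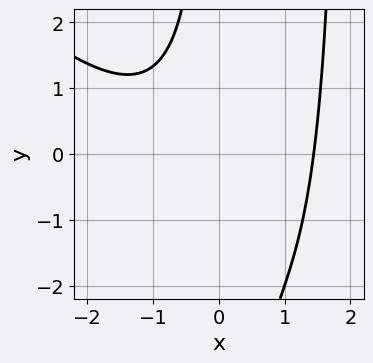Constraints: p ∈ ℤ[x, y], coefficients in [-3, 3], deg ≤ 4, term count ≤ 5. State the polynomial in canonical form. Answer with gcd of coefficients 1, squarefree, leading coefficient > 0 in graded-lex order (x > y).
deg p = 3. The shape is more complex than any degree-2 curve.
Against the integer gridlines: the curve avoids every integer y-axis point in the box.
These observations pin down the coefficients.

x^3 + x^2*y - 2*x*y - 3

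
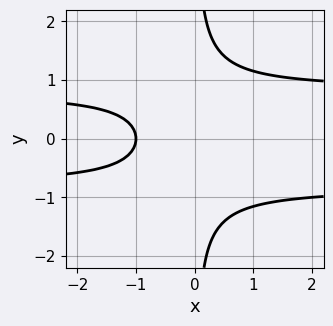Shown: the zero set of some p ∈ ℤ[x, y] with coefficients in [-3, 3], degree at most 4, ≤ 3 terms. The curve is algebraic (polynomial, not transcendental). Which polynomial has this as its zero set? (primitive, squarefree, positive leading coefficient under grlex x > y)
First, deg p = 3. The shape is more complex than any degree-2 curve.
Next, symmetries: the y ↦ −y reflection is a symmetry, so y appears only in even powers.
Next, reading off the gridlines: it crosses the x-axis at the gridline x = -1; the curve avoids every integer y-axis point in the box.
Finally, together with the visible shape, these determine p as stated.

3*x*y^2 - 2*x - 2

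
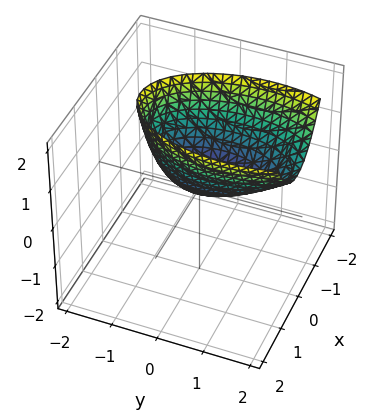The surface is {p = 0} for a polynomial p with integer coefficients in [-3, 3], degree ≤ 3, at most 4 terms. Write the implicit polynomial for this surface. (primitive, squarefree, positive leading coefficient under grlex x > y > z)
3*x^2 + y^2 - y*z - 2*z

1. deg p = 2. The shape is more complex than any degree-1 surface.
2. Reading off the gridlines: one y-axis crossing is at y = 0; it crosses the x-axis at the gridline x = 0.
3. Assembling these constraints gives the stated polynomial.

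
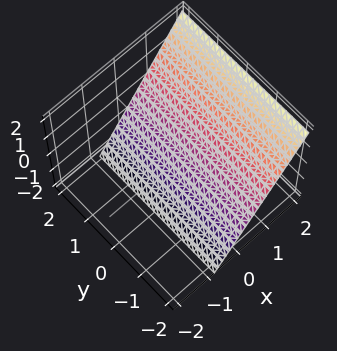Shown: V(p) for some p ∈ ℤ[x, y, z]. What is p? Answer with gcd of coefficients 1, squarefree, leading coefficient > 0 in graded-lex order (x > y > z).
Degree: the surface is flat (a plane), so deg p = 1.
From the axis intercepts and sections: the surface avoids every integer y-axis point in the box; one z-axis crossing is at z = -1.
Assembling these constraints gives the stated polynomial.

3*x - 2*z - 2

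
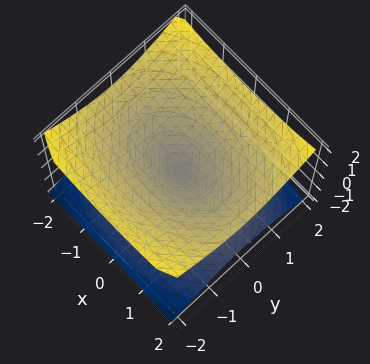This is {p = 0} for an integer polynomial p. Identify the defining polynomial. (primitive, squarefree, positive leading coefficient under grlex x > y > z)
x^2 + 2*y^2 - 3*z^2

1. The degree is 2 — two nappes meeting at a single point; a quadric.
2. Symmetries: mirror symmetry z ↦ −z ⇒ only even powers of z; the y ↦ −y reflection is a symmetry, so y appears only in even powers; it's symmetric under x → −x, forcing even powers of x.
3. Observable constraints: it meets the y-axis at y = 0 (among the integer gridlines); it crosses the x-axis at the gridline x = 0; it crosses the z-axis at the gridline z = 0.
4. Together with the visible shape, these determine p as stated.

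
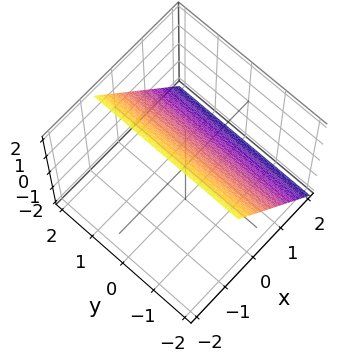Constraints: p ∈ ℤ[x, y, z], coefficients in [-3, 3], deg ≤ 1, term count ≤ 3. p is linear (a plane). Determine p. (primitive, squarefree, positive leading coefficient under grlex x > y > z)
3*x + 2*z - 2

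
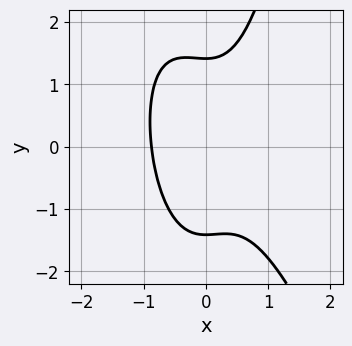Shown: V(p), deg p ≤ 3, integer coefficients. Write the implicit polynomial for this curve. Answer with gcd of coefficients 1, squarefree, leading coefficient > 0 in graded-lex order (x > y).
(a) The degree is 3 — no degree-2 curve has this shape.
(b) Putting this together gives p.

3*x^3 + x^2*y - y^2 + 2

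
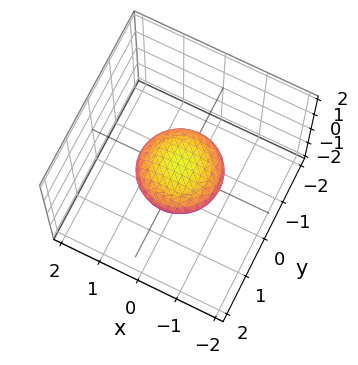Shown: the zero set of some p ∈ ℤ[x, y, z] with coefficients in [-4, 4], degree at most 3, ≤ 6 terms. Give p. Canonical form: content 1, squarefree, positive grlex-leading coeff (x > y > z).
1. deg p = 2. A closed, bounded, convex surface; a quadric.
2. Symmetries: the z ↦ −z reflection is a symmetry, so z appears only in even powers; the surface is invariant under rotation about z: p = q(x² + y², z).
3. From the axis intercepts and sections: among the integer gridlines, it crosses the y-axis at y ∈ {-1, 1}; a circular section at z = 0 has radius exactly 1.
4. The integer polynomial consistent with all of this is the stated p. Check: (-1, 0, 0) on the x-axis lies on the surface, and p(-1, 0, 0) = 0. ✓

x^2 + y^2 + 3*z^2 - 1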